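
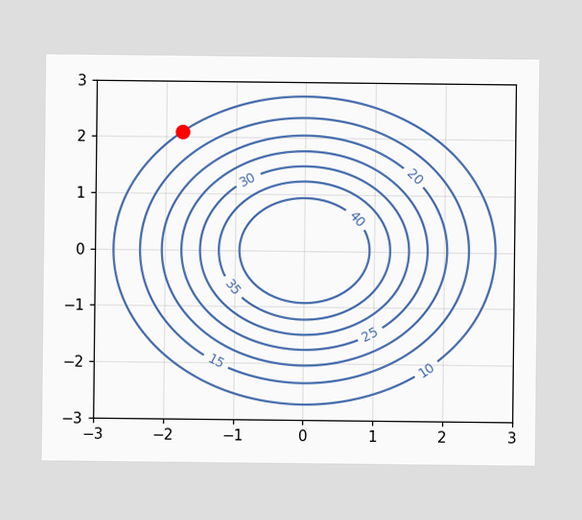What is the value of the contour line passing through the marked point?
The marked point sits on the contour labelled 10.

10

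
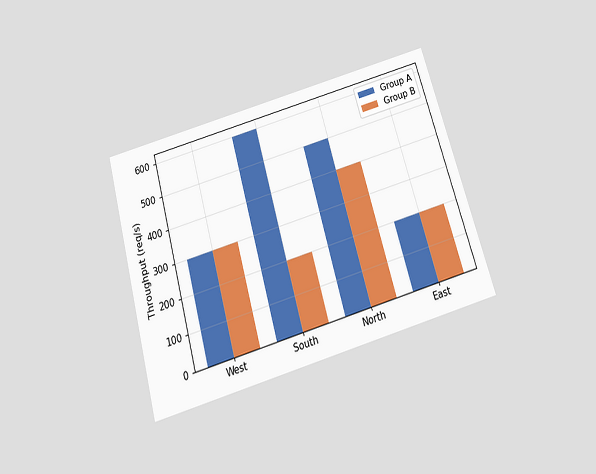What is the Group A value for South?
The chart is tilted about 16° counter-clockwise and viewed slightly from below. The Group A bar at South reaches 600req/s on the y-axis.

600req/s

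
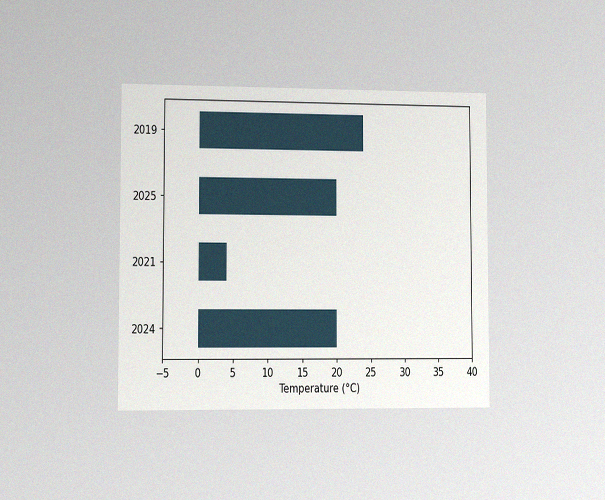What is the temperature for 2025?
20°C

The chart is viewed slightly from the left, with some photo noise. Reading along the chart's x-axis, the 2025 bar reaches 20°C.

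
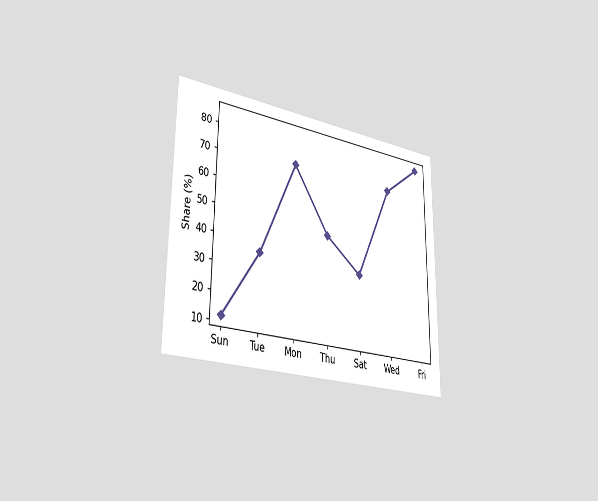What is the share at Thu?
The chart is viewed slightly from the left. At Thu, the line is at 48%.

48%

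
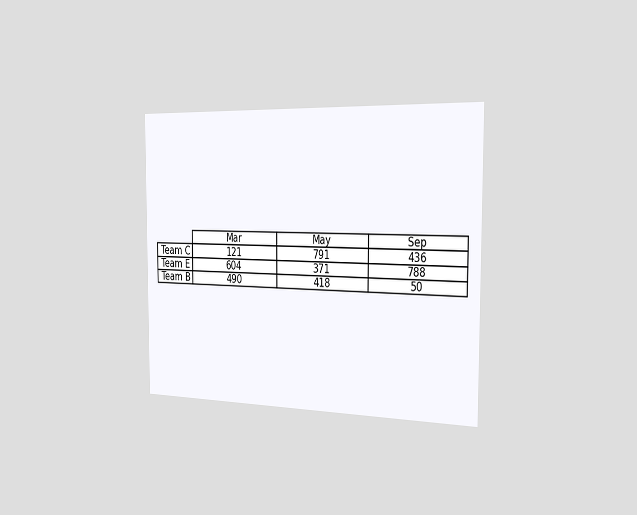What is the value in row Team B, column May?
418

The chart is viewed slightly from the right. The (Team B, May) cell reads 418.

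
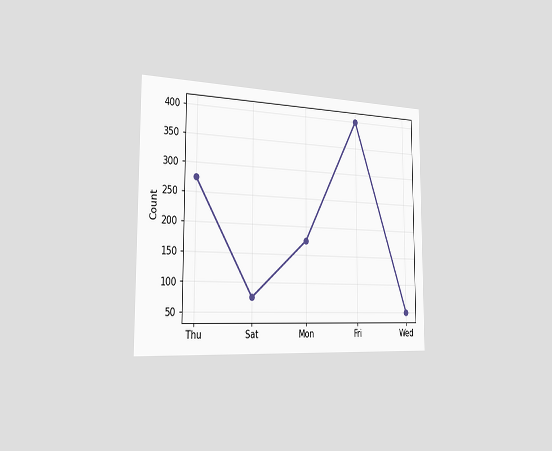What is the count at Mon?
175

The chart is viewed slightly from the left. At Mon, the line is at 175.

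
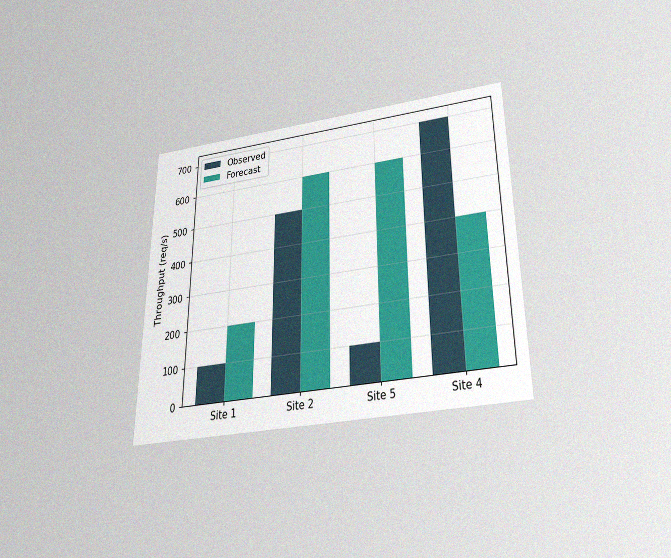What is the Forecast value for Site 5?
The chart is viewed slightly from below, with some photo noise. The Forecast bar at Site 5 reaches 600req/s on the y-axis.

600req/s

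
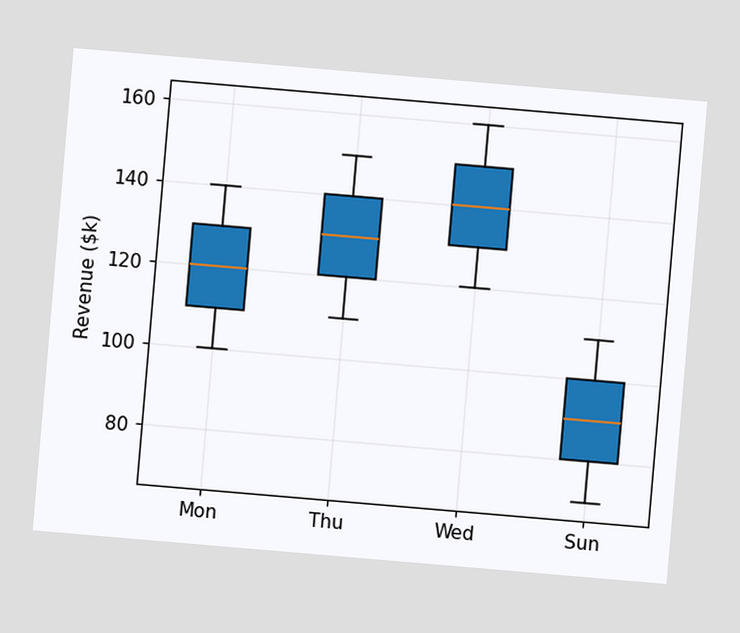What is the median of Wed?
$140k

The chart is tilted about 5° clockwise. The median line in the Wed box sits at $140k.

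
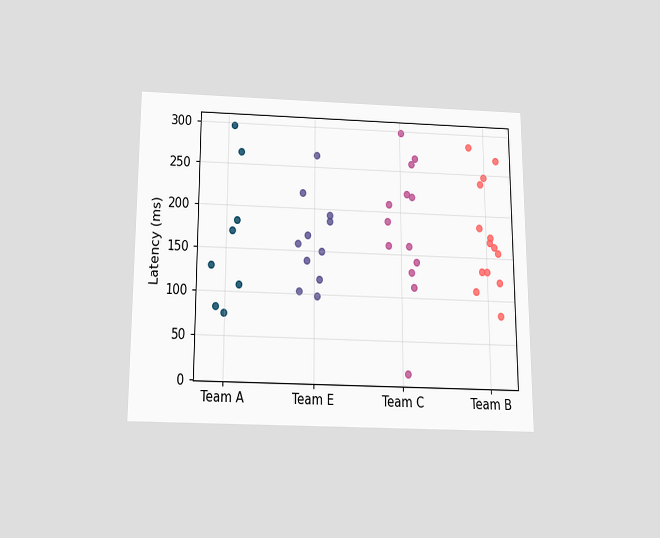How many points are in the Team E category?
The chart is viewed slightly from below. Counting the markers in the Team E column gives 11.

11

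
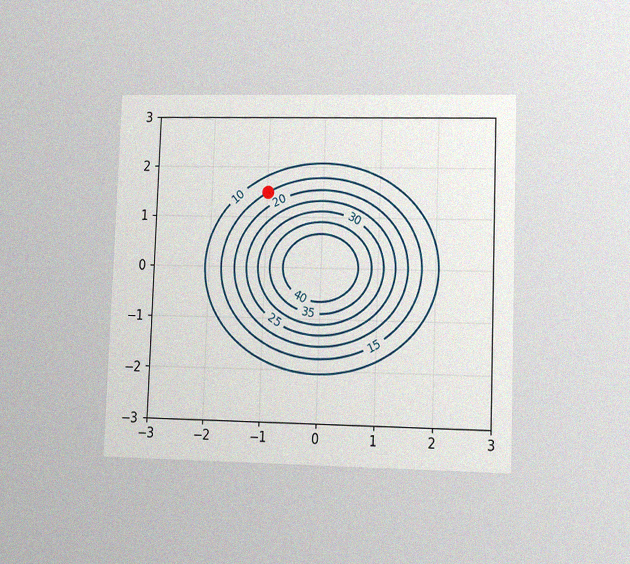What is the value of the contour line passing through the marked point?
The chart is tilted about 2° clockwise and viewed at a slight angle, with some photo noise. The marked point sits on the contour labelled 15.

15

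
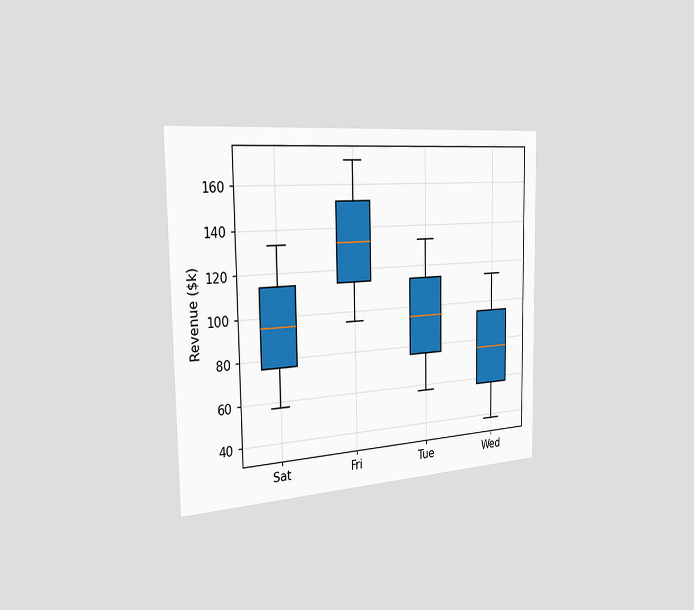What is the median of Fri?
$133k

The chart is viewed slightly from the left. The median line in the Fri box sits at $133k.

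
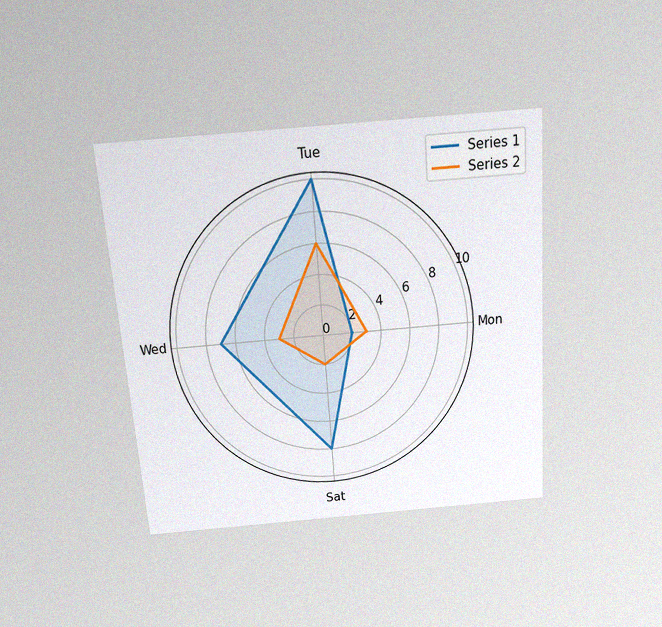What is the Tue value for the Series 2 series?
The chart is tilted about 4° counter-clockwise and viewed slightly from above, with some photo noise. On the Tue axis, Series 2 reaches 6.

6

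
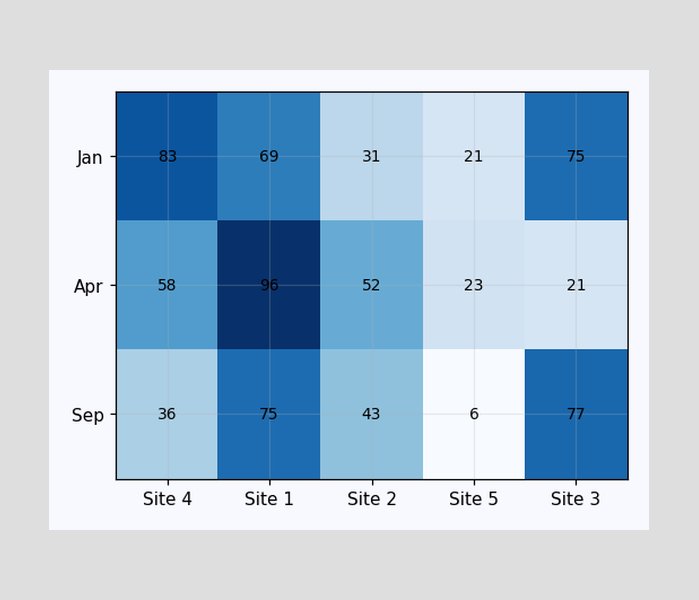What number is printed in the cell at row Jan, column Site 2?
The (Jan, Site 2) cell reads 31.

31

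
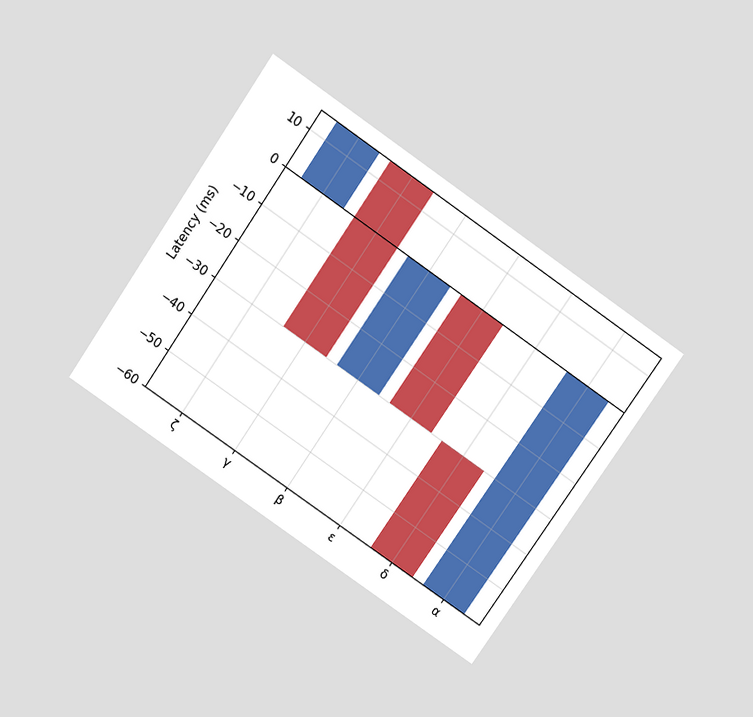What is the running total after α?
The chart is tilted about 35° clockwise and viewed at a slight angle. After α the running total reaches 0ms.

0ms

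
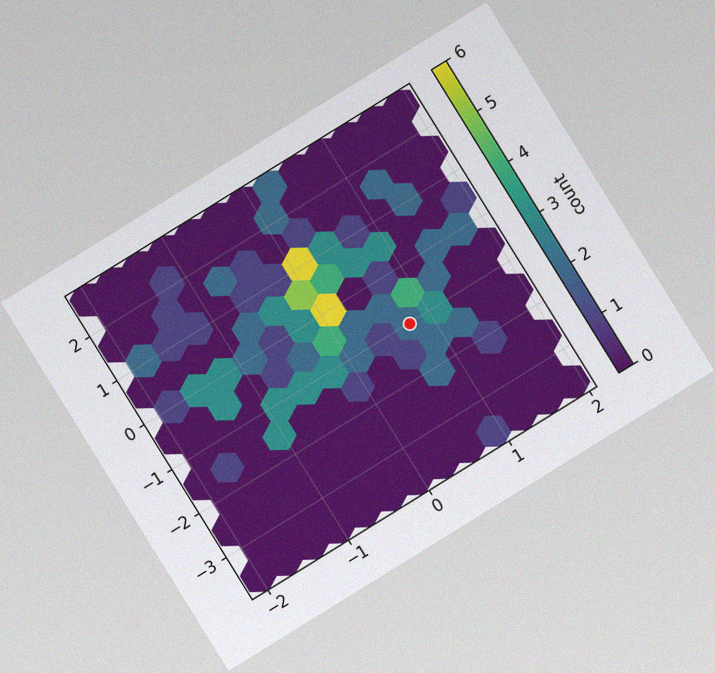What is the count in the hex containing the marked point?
The chart is tilted about 32° counter-clockwise, with some photo noise. The marked hex reads 2 on the colorbar.

2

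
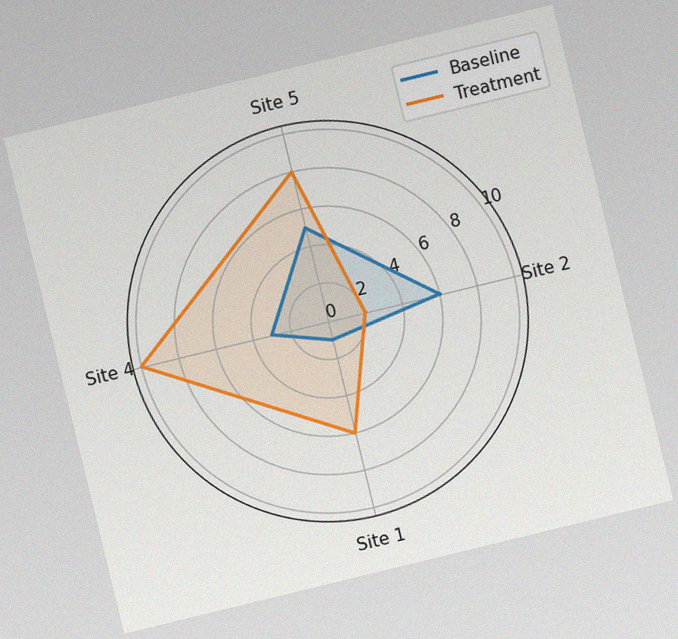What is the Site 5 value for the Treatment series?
8

The chart is tilted about 14° counter-clockwise, with some photo noise. On the Site 5 axis, Treatment reaches 8.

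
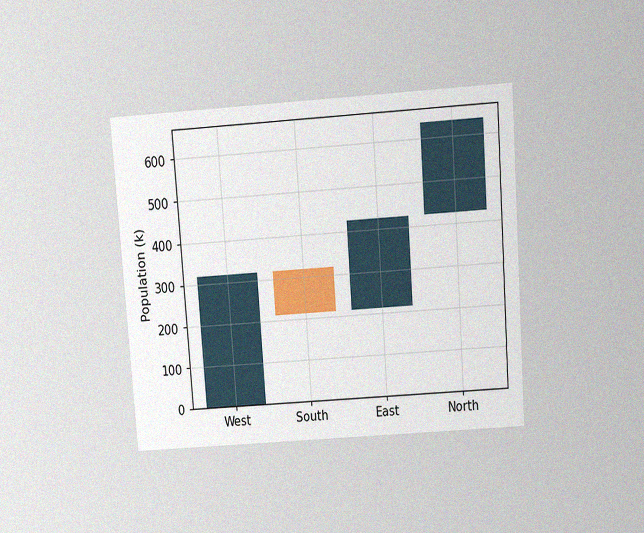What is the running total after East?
The chart is tilted about 4° counter-clockwise and viewed slightly from above, with some photo noise. After East the running total reaches 424k.

424k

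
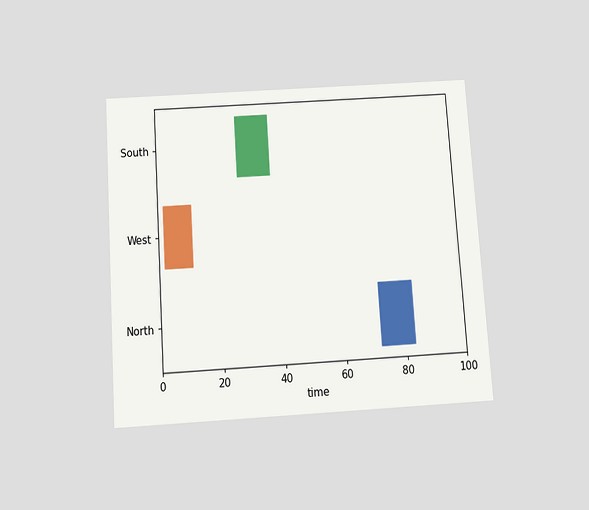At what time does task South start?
27

The chart is tilted about 4° counter-clockwise and viewed slightly from below. The South bar begins at t=27.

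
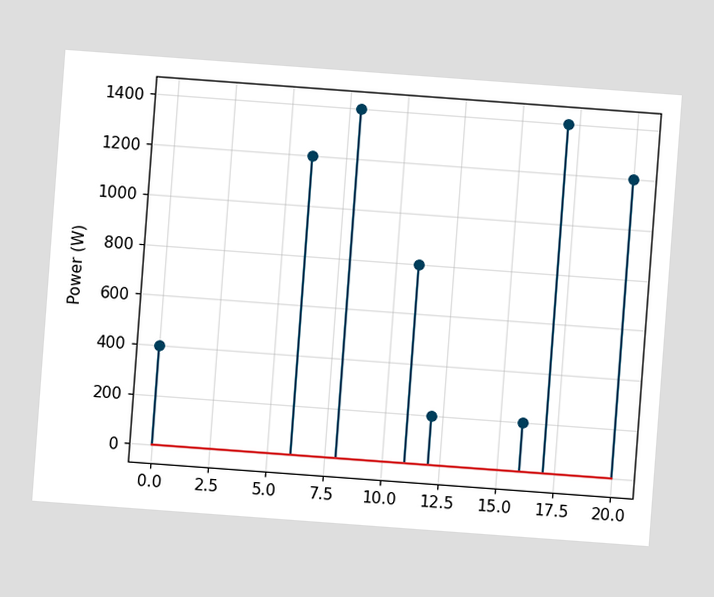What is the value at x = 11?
The chart is tilted about 4° clockwise. The stem at x=11 reaches 800W.

800W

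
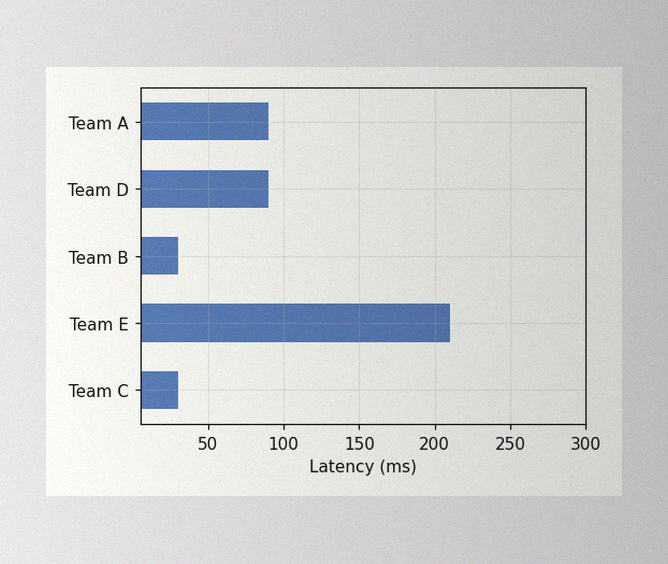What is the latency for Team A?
The image has some photo noise and uneven lighting. Reading along the chart's x-axis, the Team A bar reaches 90ms.

90ms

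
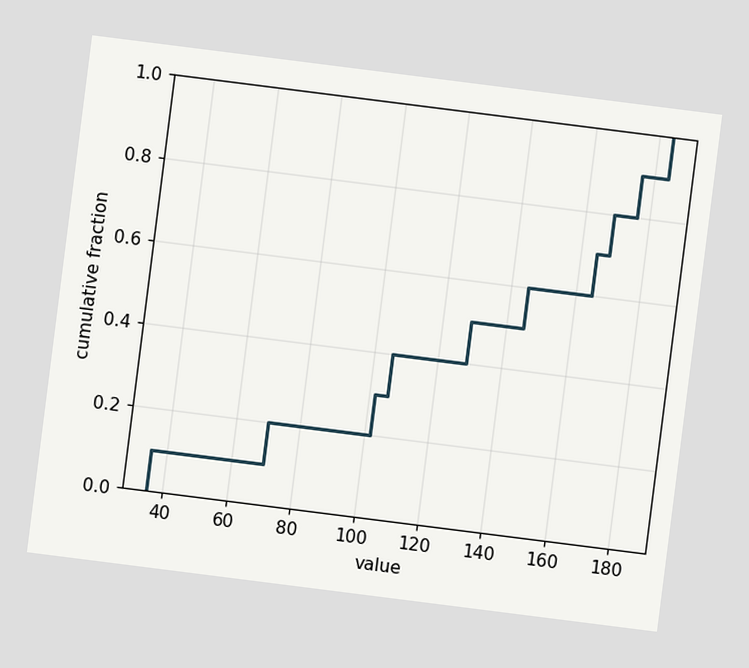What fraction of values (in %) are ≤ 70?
The chart is tilted about 7° clockwise. At x=70 the ECDF step is at 20%.

20%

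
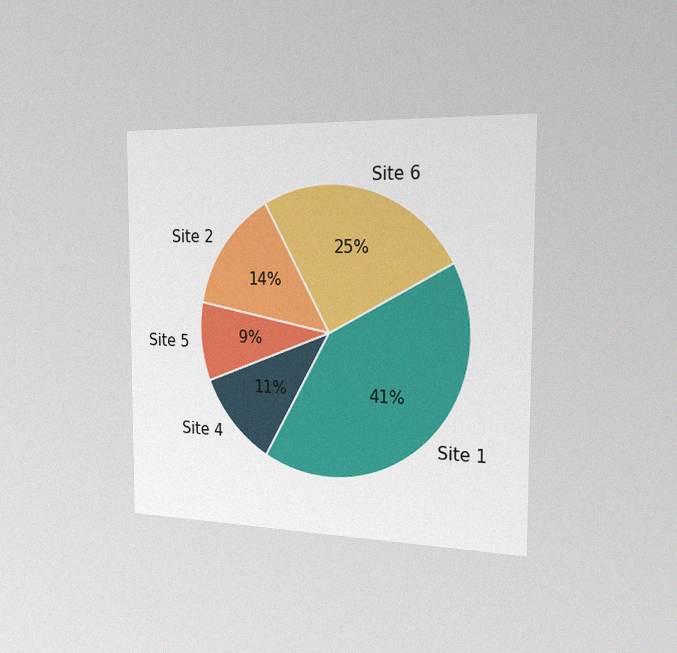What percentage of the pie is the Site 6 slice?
25%

The chart is viewed slightly from the right, with some photo noise. The Site 6 slice takes up 25% of the pie.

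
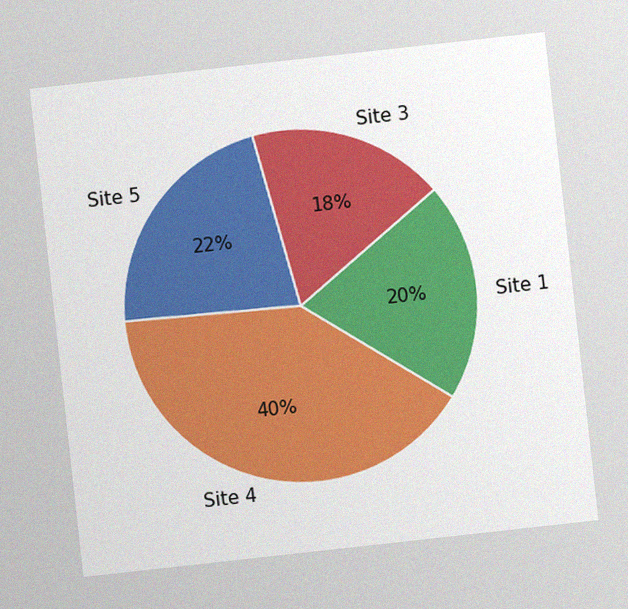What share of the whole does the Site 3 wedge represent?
18%

The chart is tilted about 6° counter-clockwise, with some photo noise. The Site 3 slice takes up 18% of the pie.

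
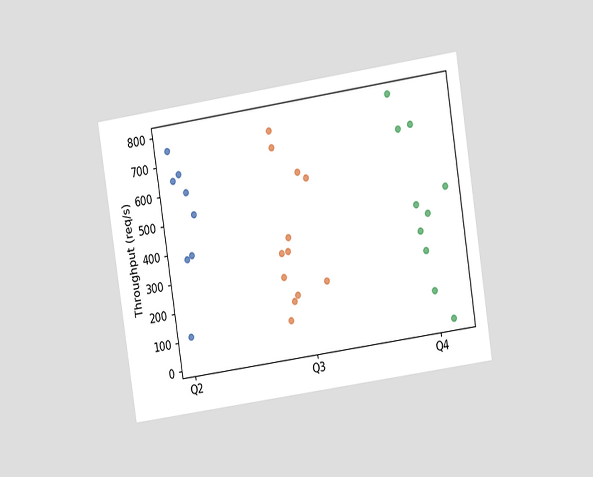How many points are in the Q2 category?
The chart is tilted about 9° counter-clockwise and viewed at a slight angle. Counting the markers in the Q2 column gives 8.

8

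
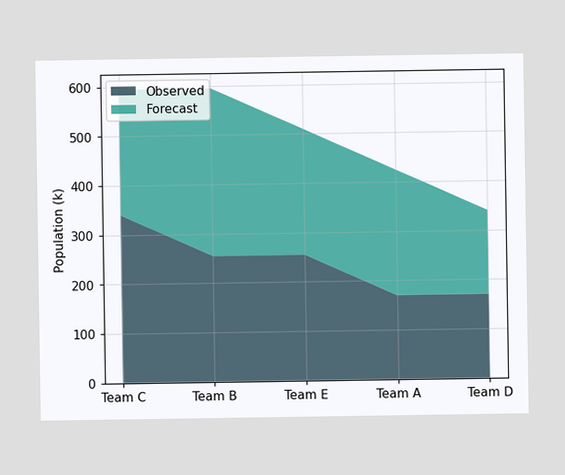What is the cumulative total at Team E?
The stacked total at Team E reaches 510k.

510k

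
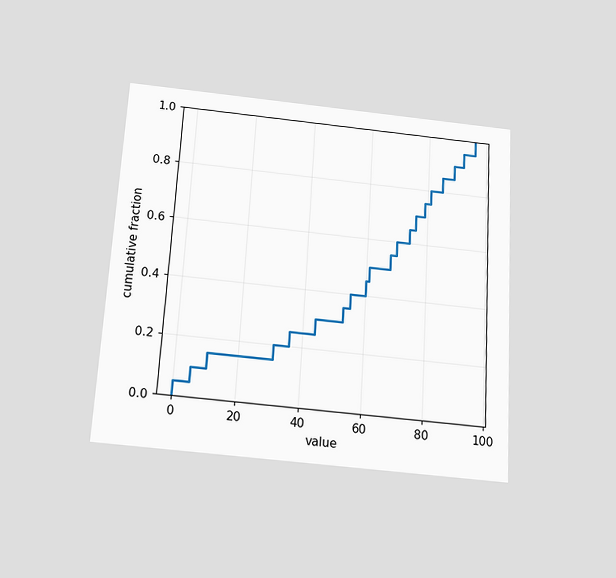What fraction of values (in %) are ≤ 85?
85%

The chart is tilted about 3° clockwise and viewed slightly from below. At x=85 the ECDF step is at 85%.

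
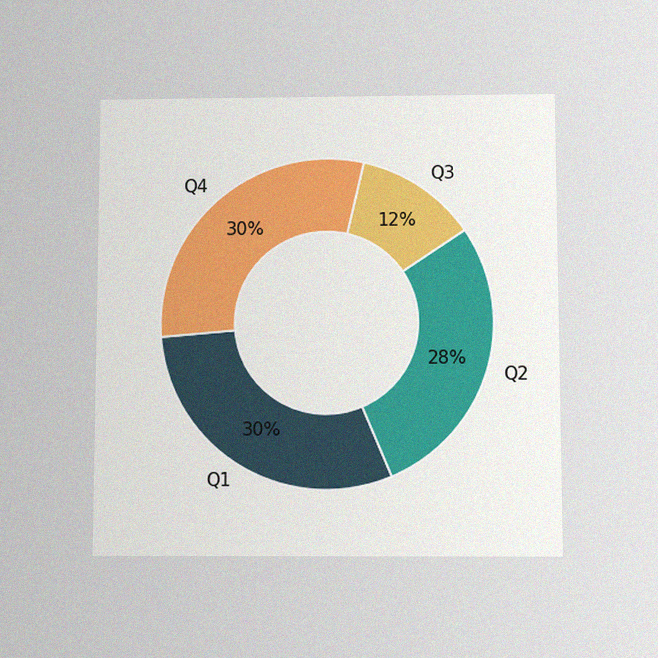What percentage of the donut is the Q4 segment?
The chart is viewed slightly from below, with some photo noise. The Q4 segment takes up 30% of the ring.

30%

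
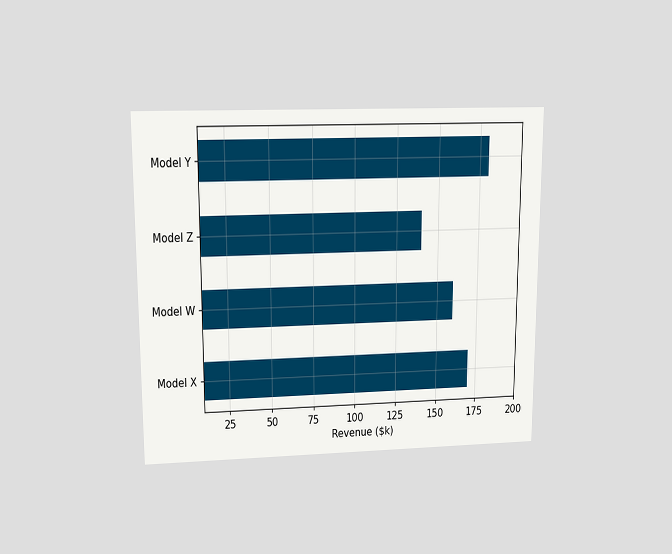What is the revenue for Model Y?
$180k

The chart is viewed slightly from above. Reading along the chart's x-axis, the Model Y bar reaches $180k.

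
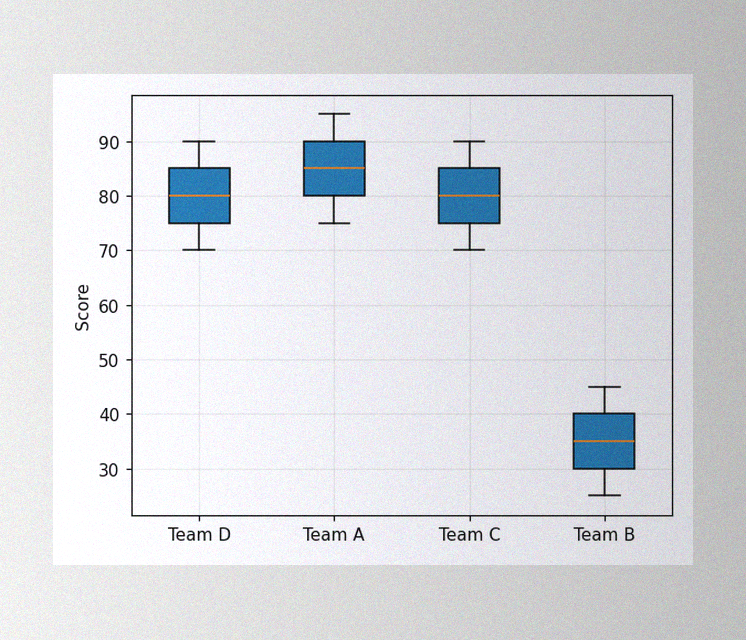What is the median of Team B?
35

The image has some photo noise and uneven lighting. The median line in the Team B box sits at 35.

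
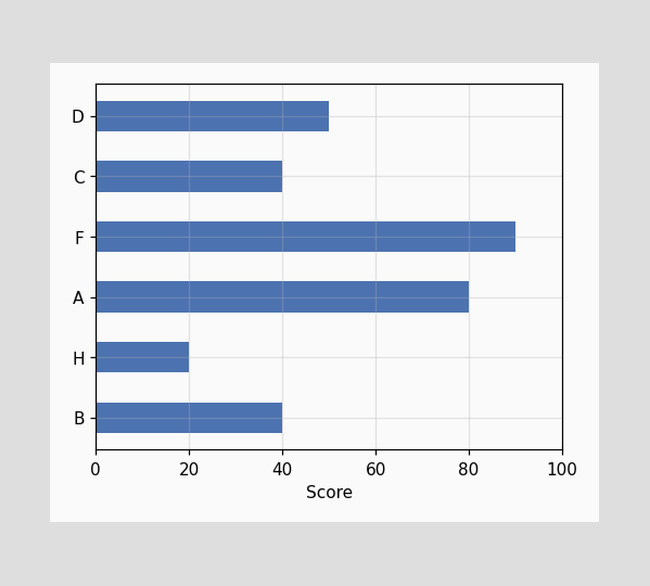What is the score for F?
90

Reading along the chart's x-axis, the F bar reaches 90.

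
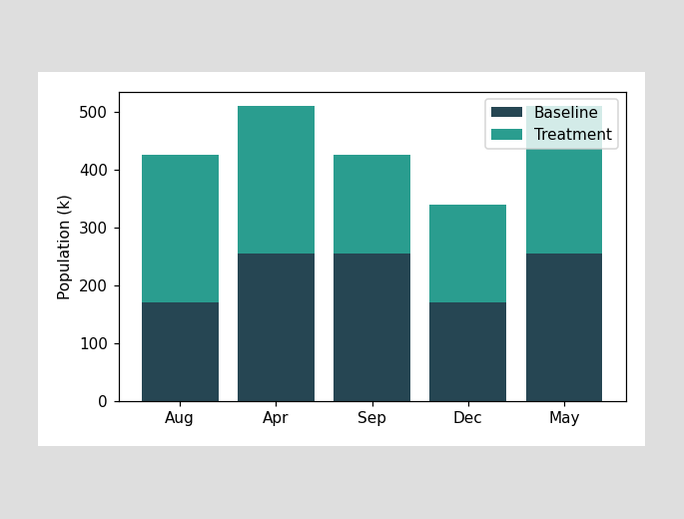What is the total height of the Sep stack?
425k

The Sep stack's top reaches 425k on the y-axis.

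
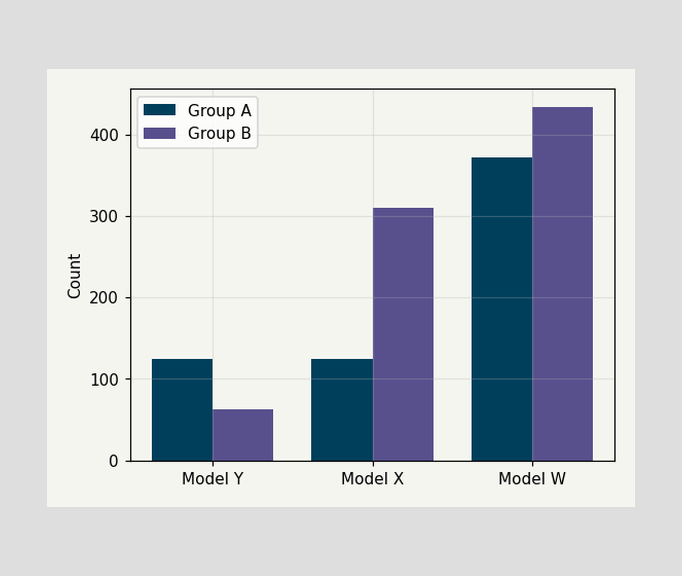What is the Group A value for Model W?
The Group A bar at Model W reaches 372 on the y-axis.

372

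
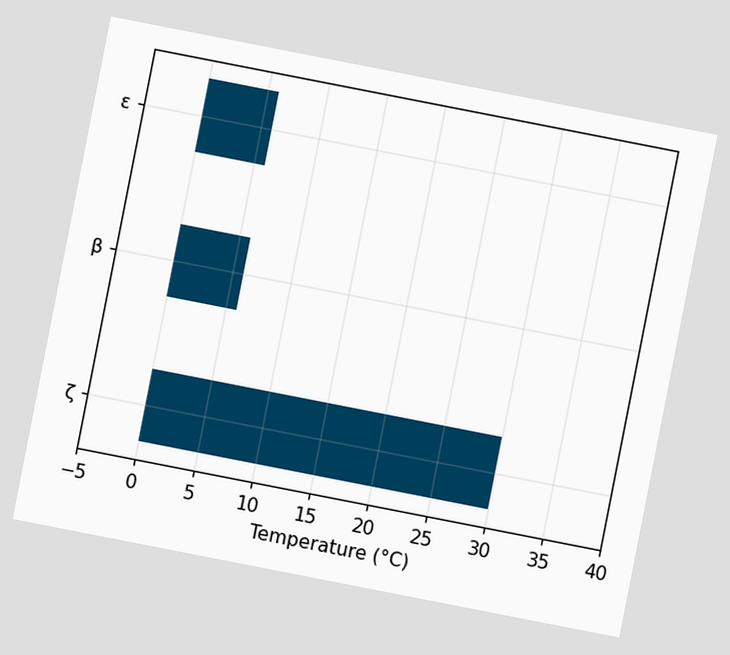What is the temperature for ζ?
30°C

The chart is tilted about 11° clockwise. Reading along the chart's x-axis, the ζ bar reaches 30°C.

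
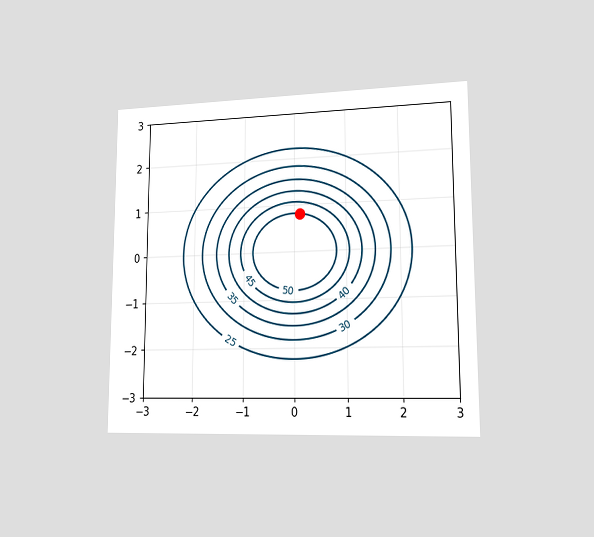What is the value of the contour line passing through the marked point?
50

The chart is viewed slightly from the right. The marked point sits on the contour labelled 50.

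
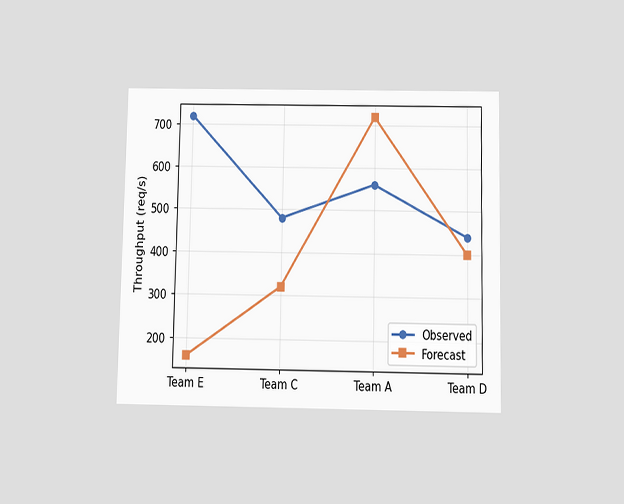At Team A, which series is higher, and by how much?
Forecast, by 160req/s

The chart is viewed slightly from below. At Team A, Forecast sits above the other line by 160req/s.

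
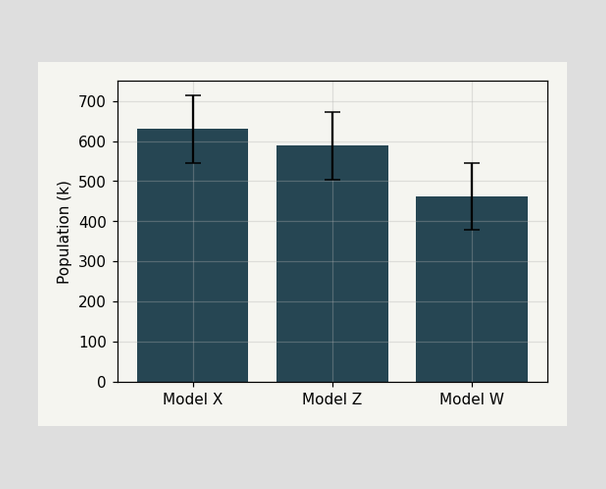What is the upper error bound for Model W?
546k

The Model W bar's upper whisker reaches 546k.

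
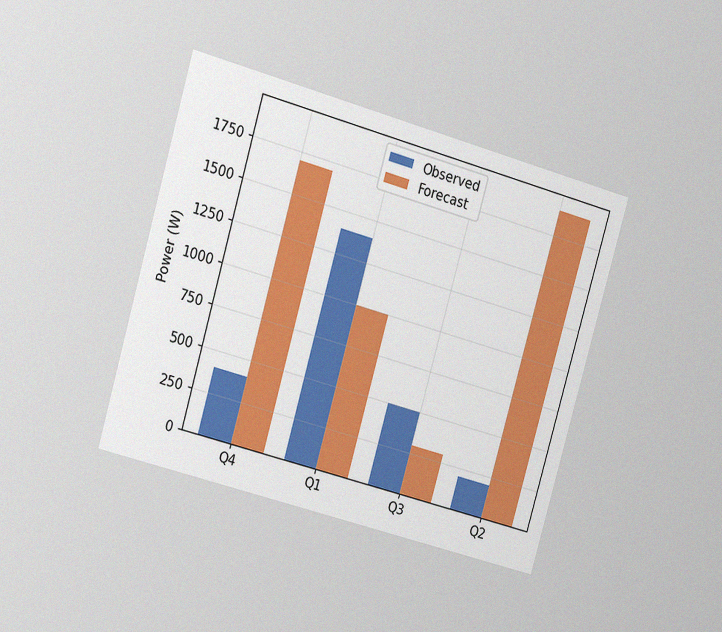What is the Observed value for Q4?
400W

The chart is tilted about 16° clockwise and viewed at a slight angle, with some photo noise. The Observed bar at Q4 reaches 400W on the y-axis.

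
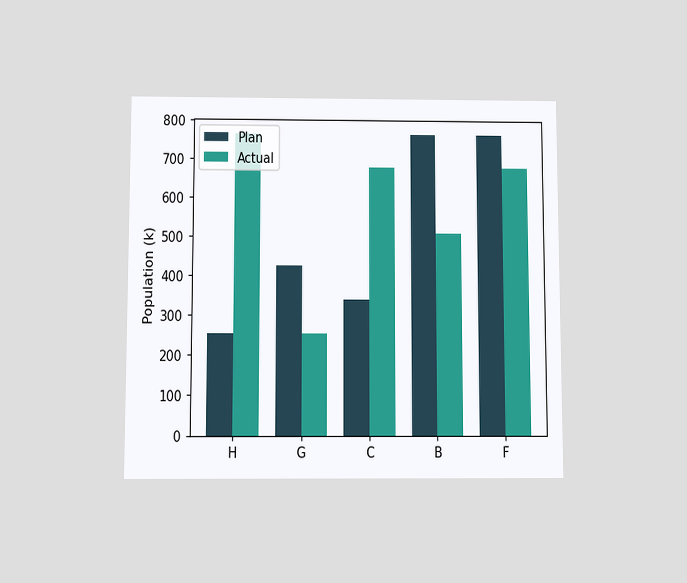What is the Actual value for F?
680k

The chart is viewed slightly from below. The Actual bar at F reaches 680k on the y-axis.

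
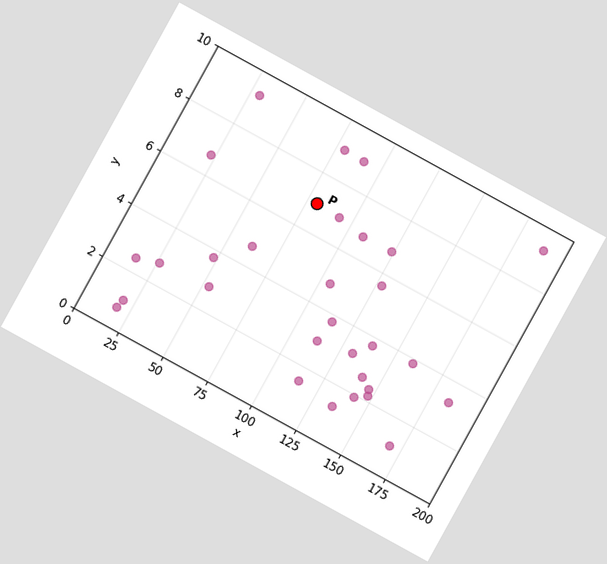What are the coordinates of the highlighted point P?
(80, 7)

The chart is tilted about 29° clockwise. Following the gridlines from P to each axis, P sits at (80, 7).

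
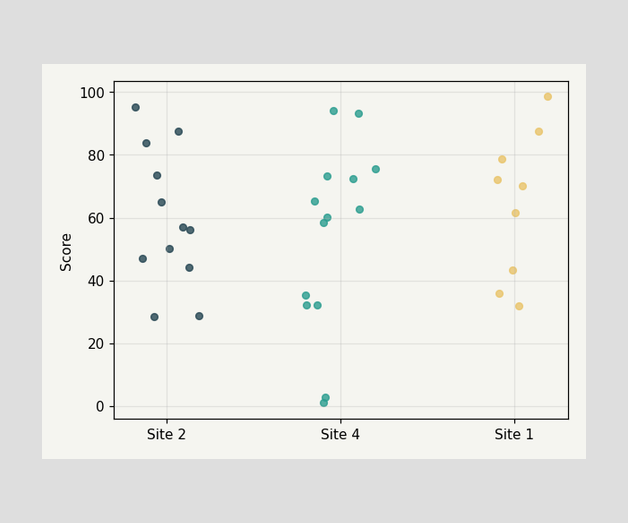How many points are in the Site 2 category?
12

Counting the markers in the Site 2 column gives 12.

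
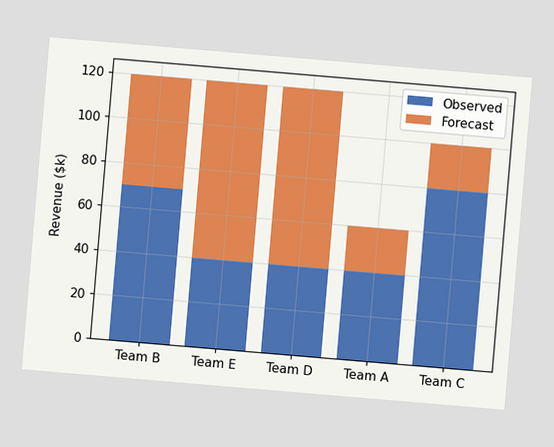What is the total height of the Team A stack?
$60k

The chart is tilted about 5° clockwise. The Team A stack's top reaches $60k on the y-axis.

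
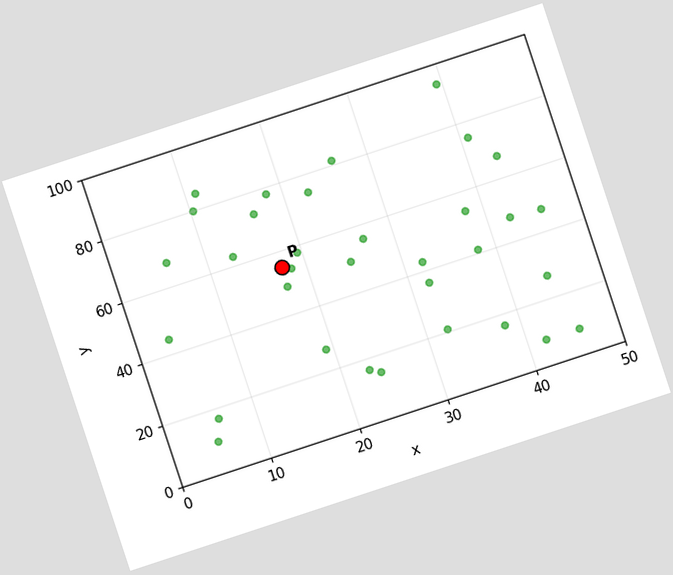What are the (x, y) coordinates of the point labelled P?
(17.5, 55)

The chart is tilted about 18° counter-clockwise. Following the gridlines from P to each axis, P sits at (17.5, 55).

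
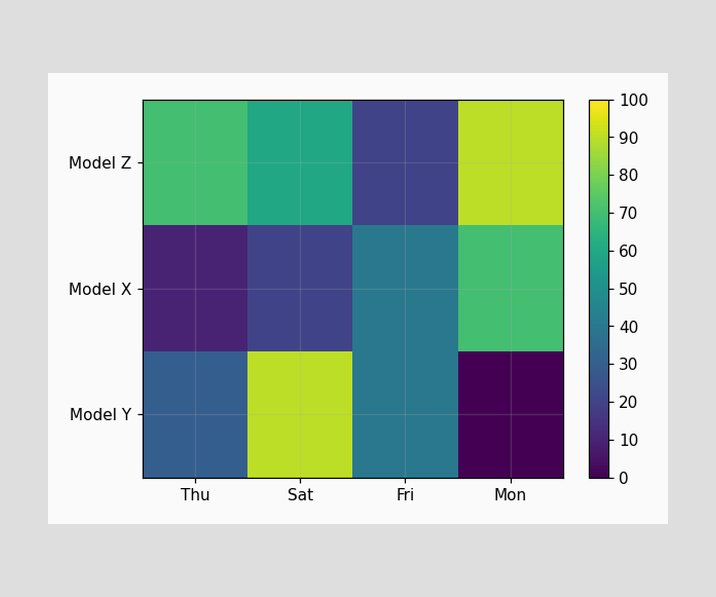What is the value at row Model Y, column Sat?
Matching cell (Model Y, Sat) against the colorbar gives 90.

90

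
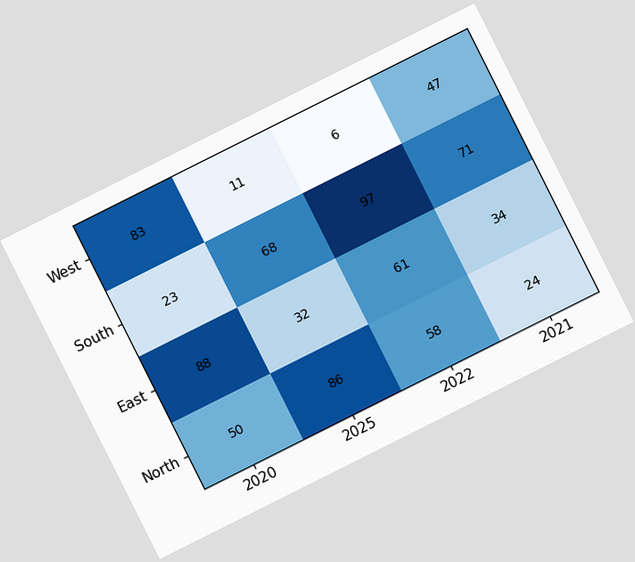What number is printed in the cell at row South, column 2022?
97

The chart is tilted about 27° counter-clockwise. The (South, 2022) cell reads 97.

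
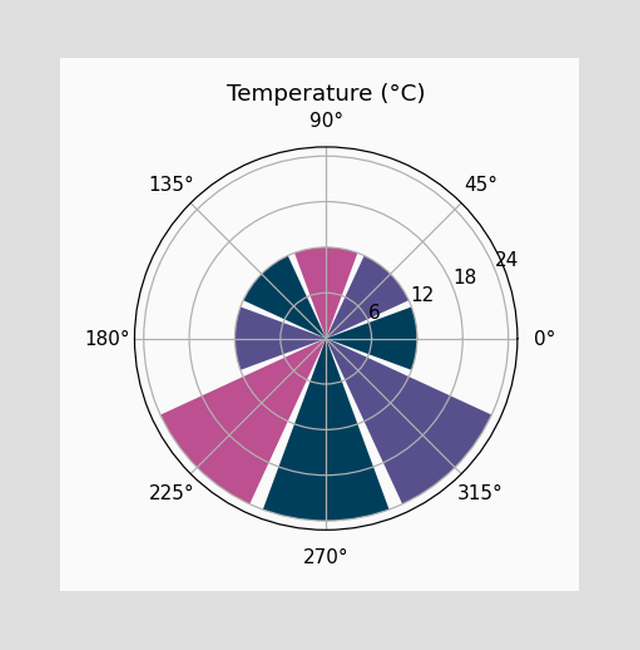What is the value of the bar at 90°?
The bar at 90° reaches 12°C on the radial axis.

12°C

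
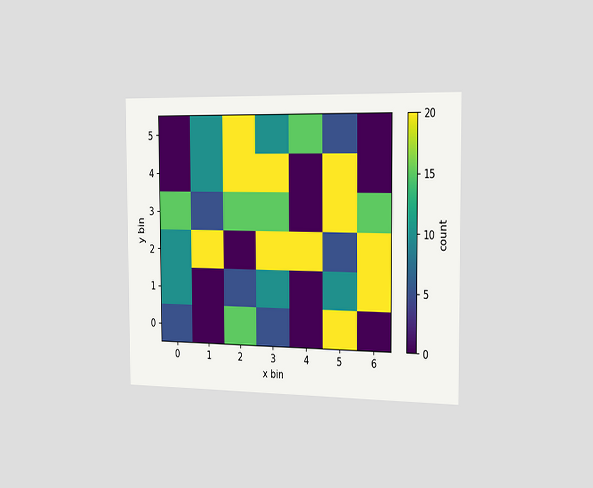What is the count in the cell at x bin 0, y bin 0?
The chart is viewed slightly from the right. Matching the cell (0, 0) against the colorbar gives 5.

5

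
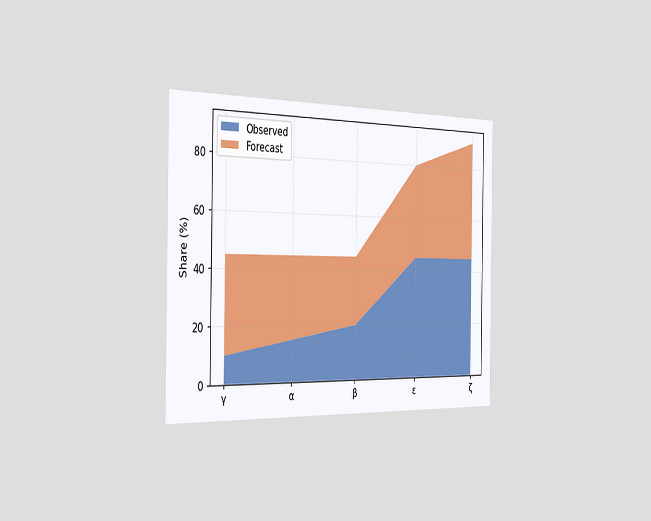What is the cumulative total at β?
45%

The chart is viewed slightly from the left. The stacked total at β reaches 45%.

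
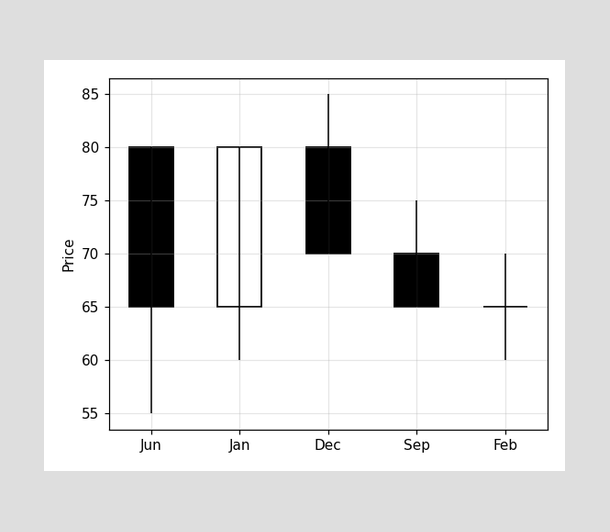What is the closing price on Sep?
The Sep candle closes at 65.

65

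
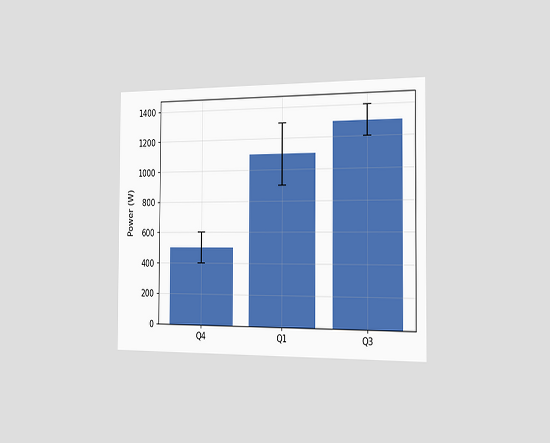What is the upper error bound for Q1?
1300W

The chart is viewed slightly from the right. The Q1 bar's upper whisker reaches 1300W.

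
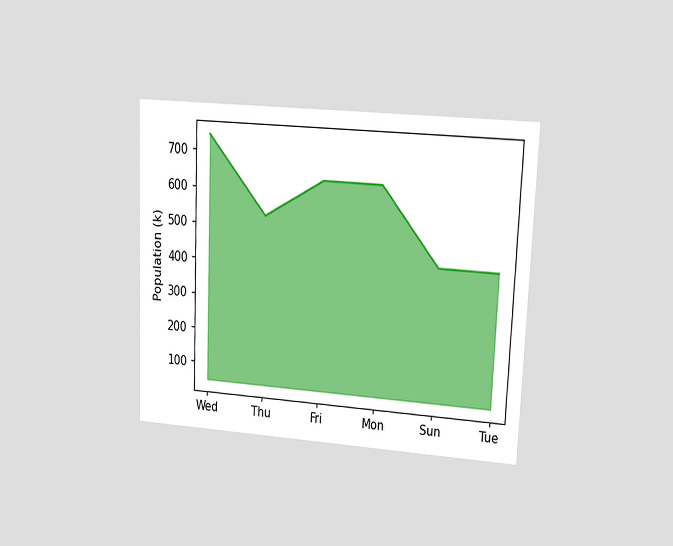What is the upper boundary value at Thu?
530k

The chart is tilted about 2° clockwise and viewed at a slight angle. At Thu the upper boundary is at 530k.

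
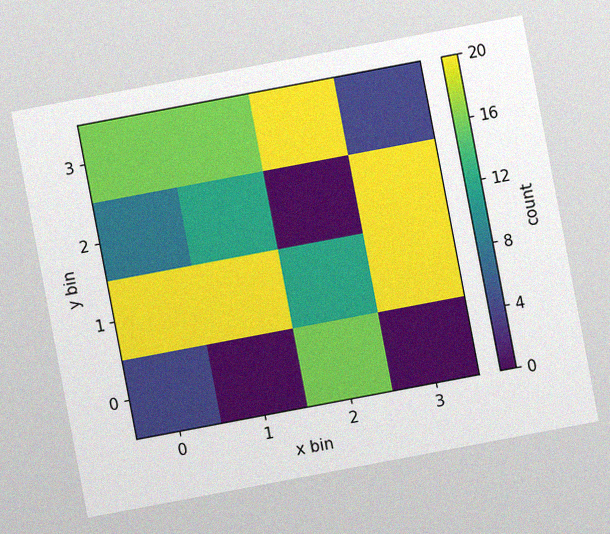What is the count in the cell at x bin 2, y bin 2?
The chart is tilted about 11° counter-clockwise, with some photo noise. Matching the cell (2, 2) against the colorbar gives 0.

0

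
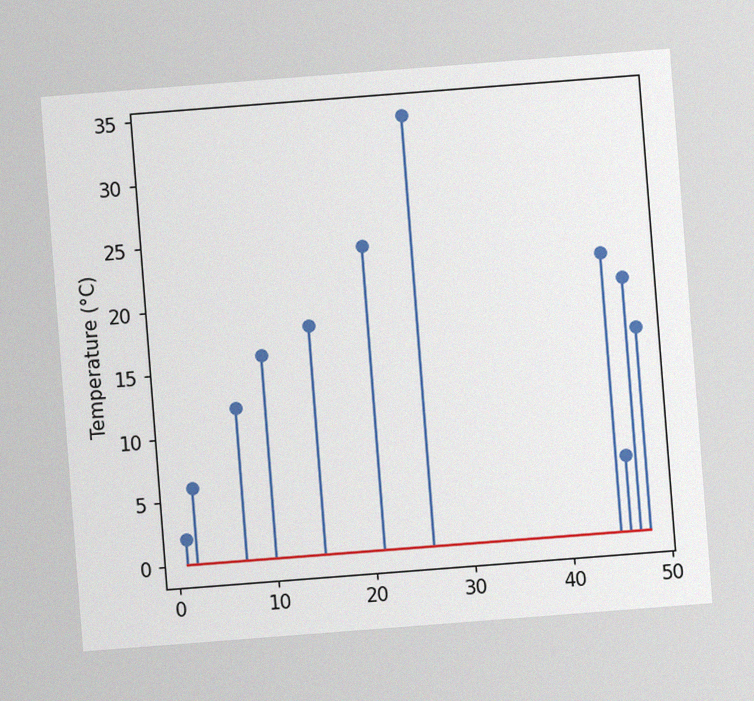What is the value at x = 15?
The chart is tilted about 4° counter-clockwise, with some photo noise. The stem at x=15 reaches 18°C.

18°C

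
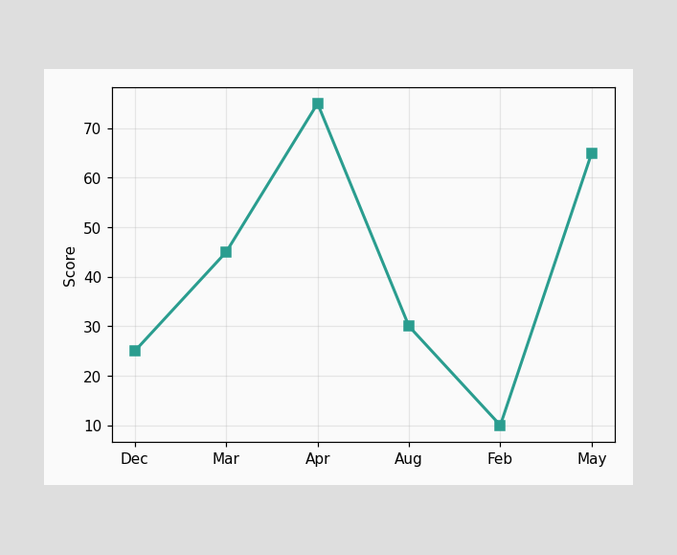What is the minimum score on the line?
The lowest point is at Feb, and reading across to the y-axis gives 10.

10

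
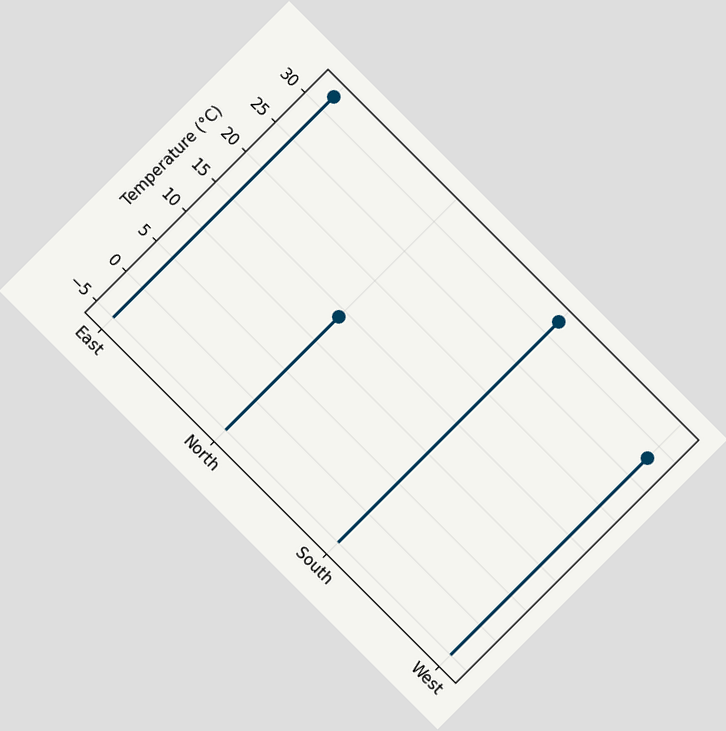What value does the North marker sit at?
14°C

The chart is tilted about 45° clockwise. The North marker sits at 14°C.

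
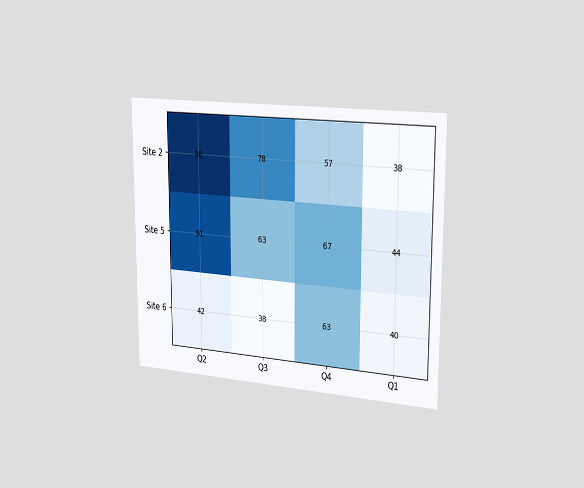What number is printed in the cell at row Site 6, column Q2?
42

The chart is viewed slightly from the right. The (Site 6, Q2) cell reads 42.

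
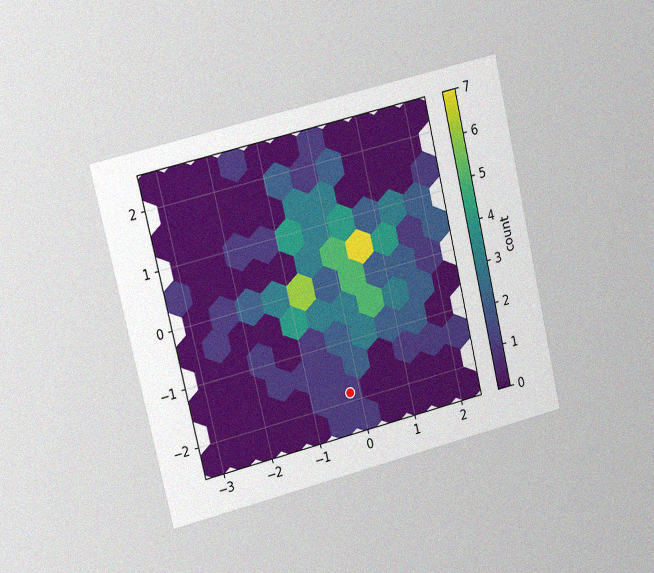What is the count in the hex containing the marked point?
1

The chart is tilted about 13° counter-clockwise and viewed slightly from the left, with some photo noise. The marked hex reads 1 on the colorbar.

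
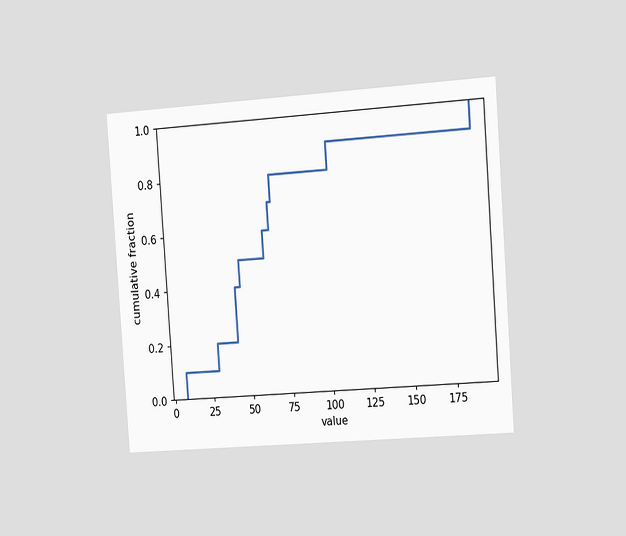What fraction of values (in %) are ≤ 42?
40%

The chart is tilted about 4° counter-clockwise and viewed slightly from the right. At x=42 the ECDF step is at 40%.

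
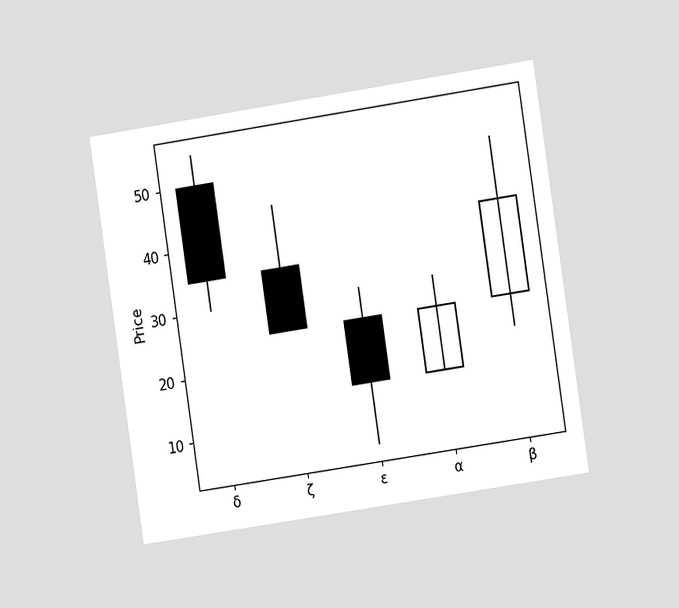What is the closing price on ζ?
25

The chart is tilted about 9° counter-clockwise and viewed at a slight angle. The ζ candle closes at 25.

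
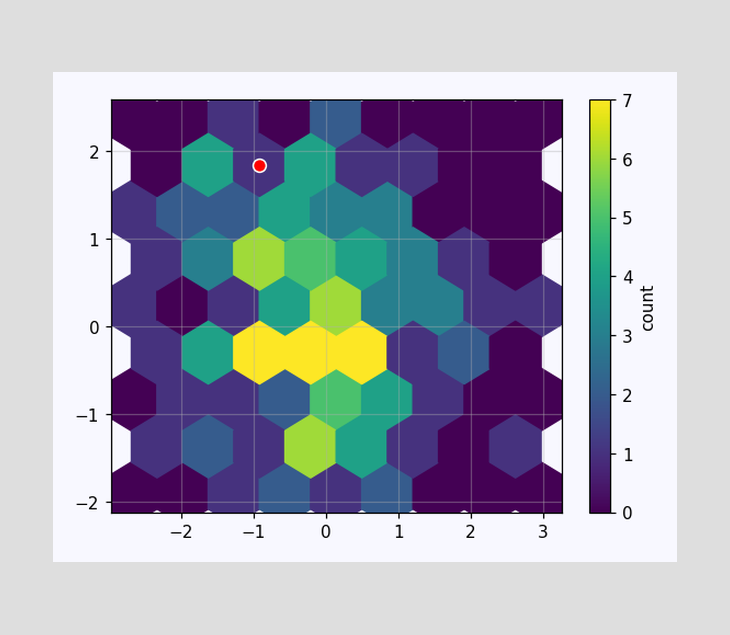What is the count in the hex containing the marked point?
The marked hex reads 1 on the colorbar.

1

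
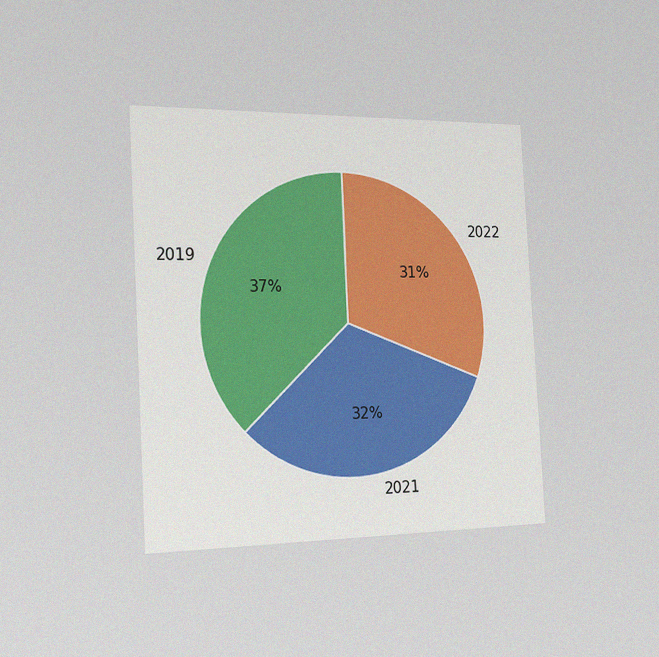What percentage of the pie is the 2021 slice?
32%

The chart is tilted about 3° counter-clockwise and viewed slightly from the left, with some photo noise. The 2021 slice takes up 32% of the pie.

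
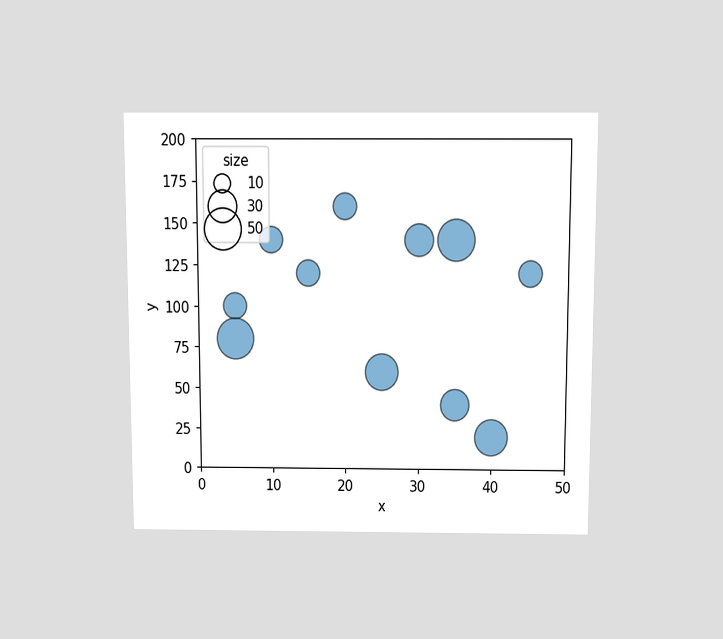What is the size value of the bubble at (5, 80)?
The chart is viewed slightly from above. Matching the bubble at (5, 80) against the size legend gives 50.

50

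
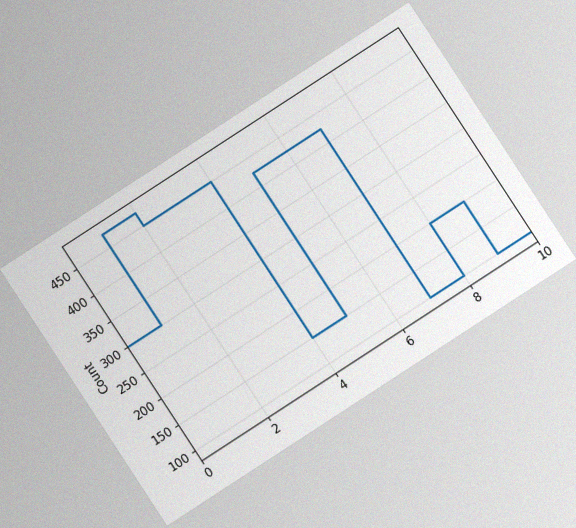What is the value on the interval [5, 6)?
425

The chart is tilted about 33° counter-clockwise, with some photo noise. On [5, 6) the step sits at 425.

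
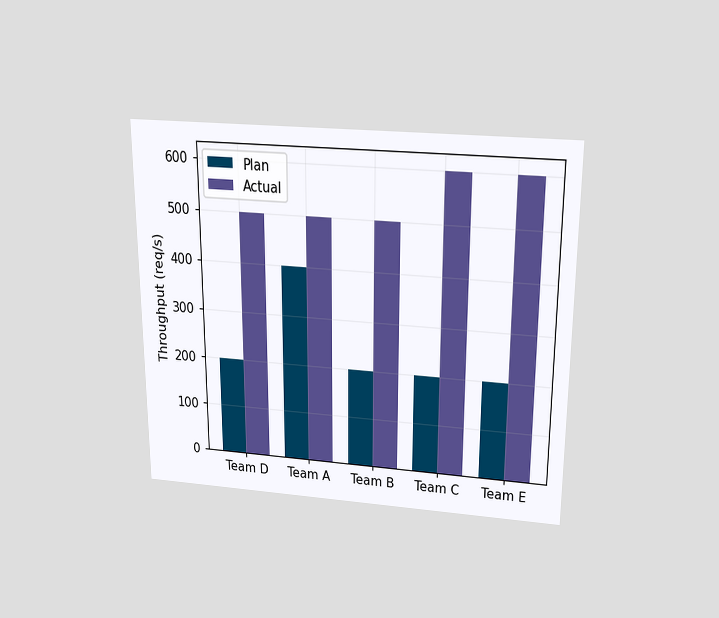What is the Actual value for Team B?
The chart is viewed slightly from above. The Actual bar at Team B reaches 500req/s on the y-axis.

500req/s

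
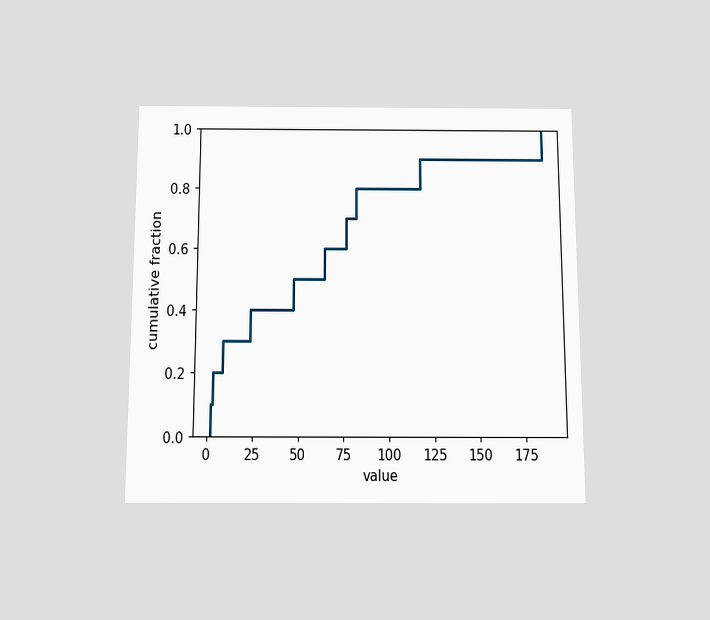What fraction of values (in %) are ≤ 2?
10%

The chart is viewed slightly from below. At x=2 the ECDF step is at 10%.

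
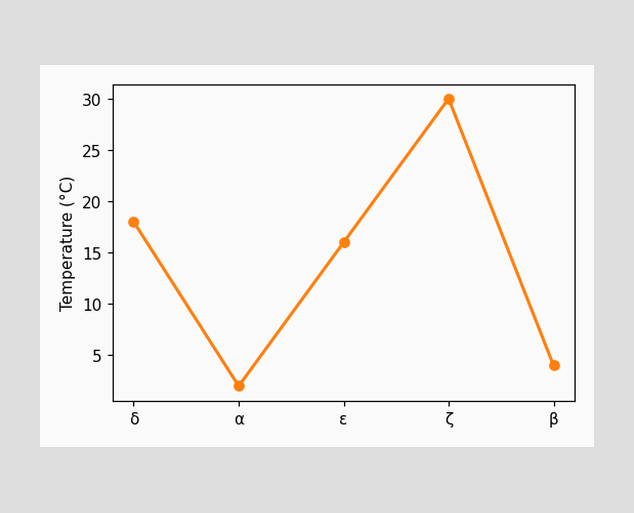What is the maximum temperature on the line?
30°C

The highest point is at ζ, and reading across to the y-axis gives 30°C.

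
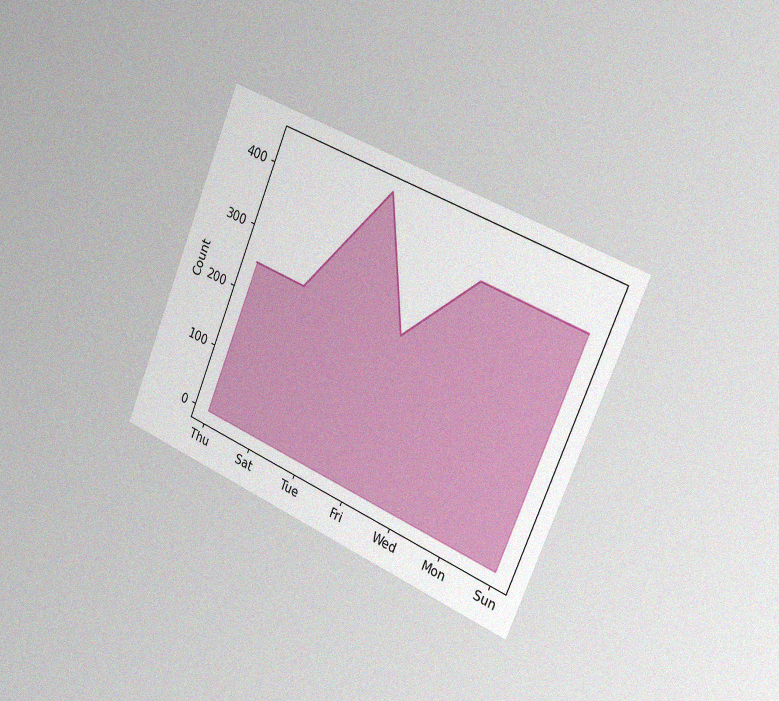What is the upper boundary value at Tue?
434

The chart is tilted about 23° clockwise and viewed slightly from the right, with some photo noise. At Tue the upper boundary is at 434.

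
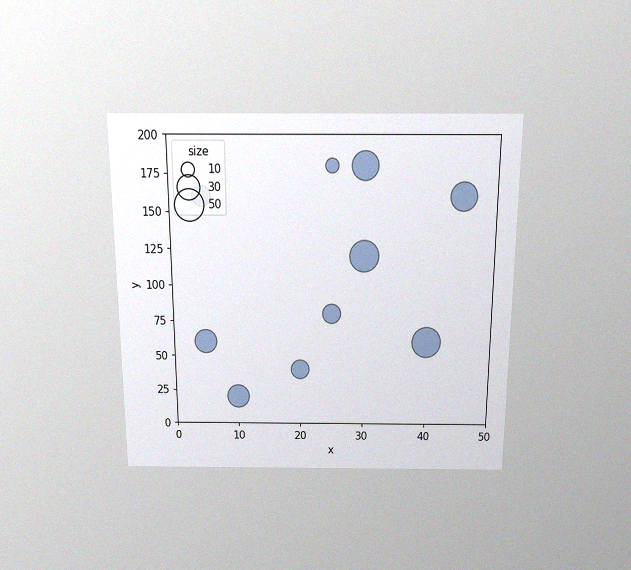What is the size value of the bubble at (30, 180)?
The chart is viewed slightly from above, with some photo noise. Matching the bubble at (30, 180) against the size legend gives 40.

40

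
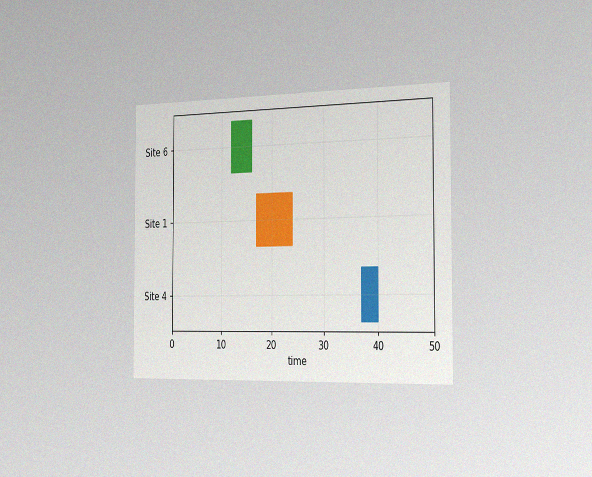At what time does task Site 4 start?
37

The chart is viewed slightly from the right, with some photo noise. The Site 4 bar begins at t=37.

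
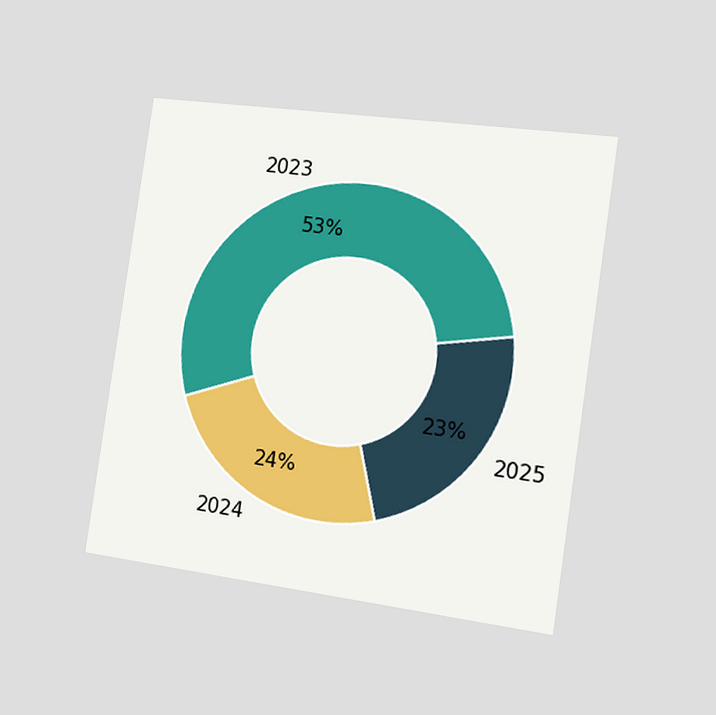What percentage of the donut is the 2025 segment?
23%

The chart is tilted about 8° clockwise and viewed slightly from the right. The 2025 segment takes up 23% of the ring.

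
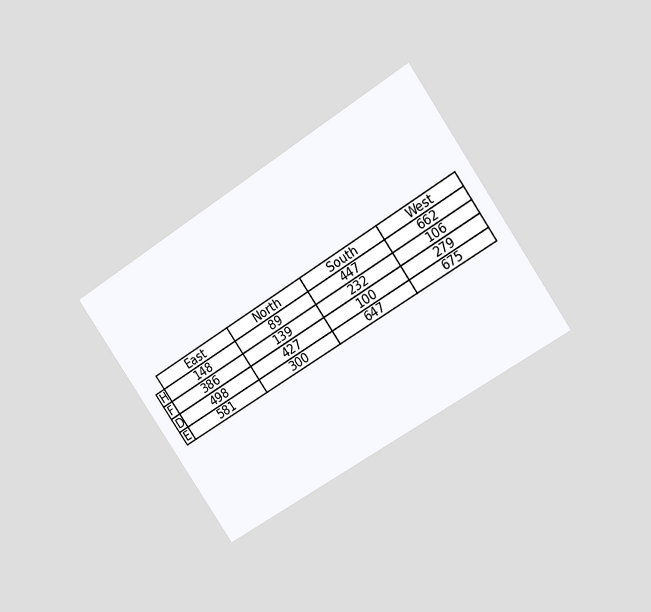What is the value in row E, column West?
The chart is tilted about 34° counter-clockwise and viewed at a slight angle. The (E, West) cell reads 675.

675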